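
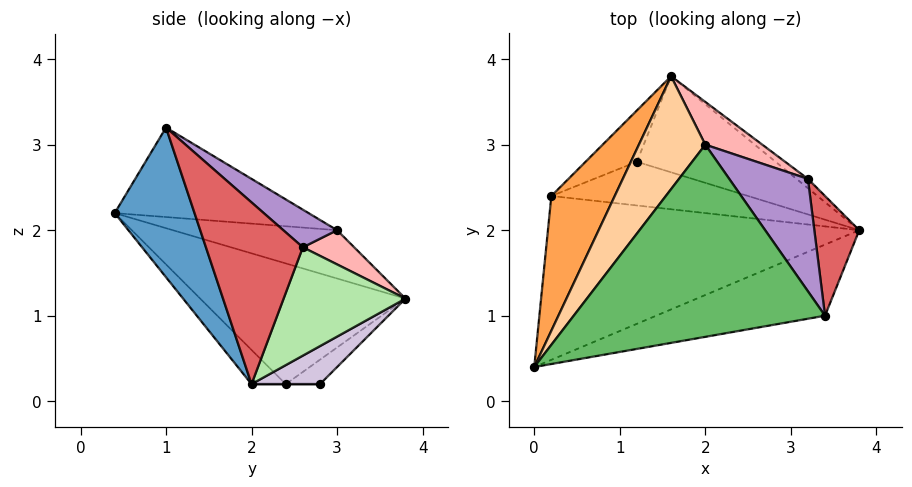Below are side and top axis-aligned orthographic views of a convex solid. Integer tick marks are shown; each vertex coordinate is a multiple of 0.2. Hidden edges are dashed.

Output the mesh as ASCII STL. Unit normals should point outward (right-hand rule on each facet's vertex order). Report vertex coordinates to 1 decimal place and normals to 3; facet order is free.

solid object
 facet normal 0.245 -0.929 -0.277
  outer loop
   vertex 3.4 1.0 3.2
   vertex 0.0 0.4 2.2
   vertex 3.8 2.0 0.2
  endloop
 endfacet
 facet normal -0.078 -0.701 -0.709
  outer loop
   vertex 0.2 2.4 0.2
   vertex 3.8 2.0 0.2
   vertex 0.0 0.4 2.2
  endloop
 endfacet
 facet normal -0.775 0.484 0.407
  outer loop
   vertex 0.2 2.4 0.2
   vertex 0.0 0.4 2.2
   vertex 1.6 3.8 1.2
  endloop
 endfacet
 facet normal -0.523 0.458 0.719
  outer loop
   vertex 2.0 3.0 2.0
   vertex 1.6 3.8 1.2
   vertex 0.0 0.4 2.2
  endloop
 endfacet
 facet normal -0.318 0.314 0.894
  outer loop
   vertex 2.0 3.0 2.0
   vertex 0.0 0.4 2.2
   vertex 3.4 1.0 3.2
  endloop
 endfacet
 facet normal 0.614 0.787 -0.065
  outer loop
   vertex 3.2 2.6 1.8
   vertex 3.8 2.0 0.2
   vertex 1.6 3.8 1.2
  endloop
 endfacet
 facet normal 0.922 0.314 0.228
  outer loop
   vertex 3.2 2.6 1.8
   vertex 3.4 1.0 3.2
   vertex 3.8 2.0 0.2
  endloop
 endfacet
 facet normal 0.344 0.744 0.573
  outer loop
   vertex 3.2 2.6 1.8
   vertex 1.6 3.8 1.2
   vertex 2.0 3.0 2.0
  endloop
 endfacet
 facet normal 0.330 0.645 0.690
  outer loop
   vertex 3.2 2.6 1.8
   vertex 2.0 3.0 2.0
   vertex 3.4 1.0 3.2
  endloop
 endfacet
 facet normal 0.200 0.652 -0.732
  outer loop
   vertex 1.2 2.8 0.2
   vertex 1.6 3.8 1.2
   vertex 3.8 2.0 0.2
  endloop
 endfacet
 facet normal 0.000 0.000 -1.000
  outer loop
   vertex 1.2 2.8 0.2
   vertex 3.8 2.0 0.2
   vertex 0.2 2.4 0.2
  endloop
 endfacet
 facet normal -0.293 0.732 -0.615
  outer loop
   vertex 1.2 2.8 0.2
   vertex 0.2 2.4 0.2
   vertex 1.6 3.8 1.2
  endloop
 endfacet
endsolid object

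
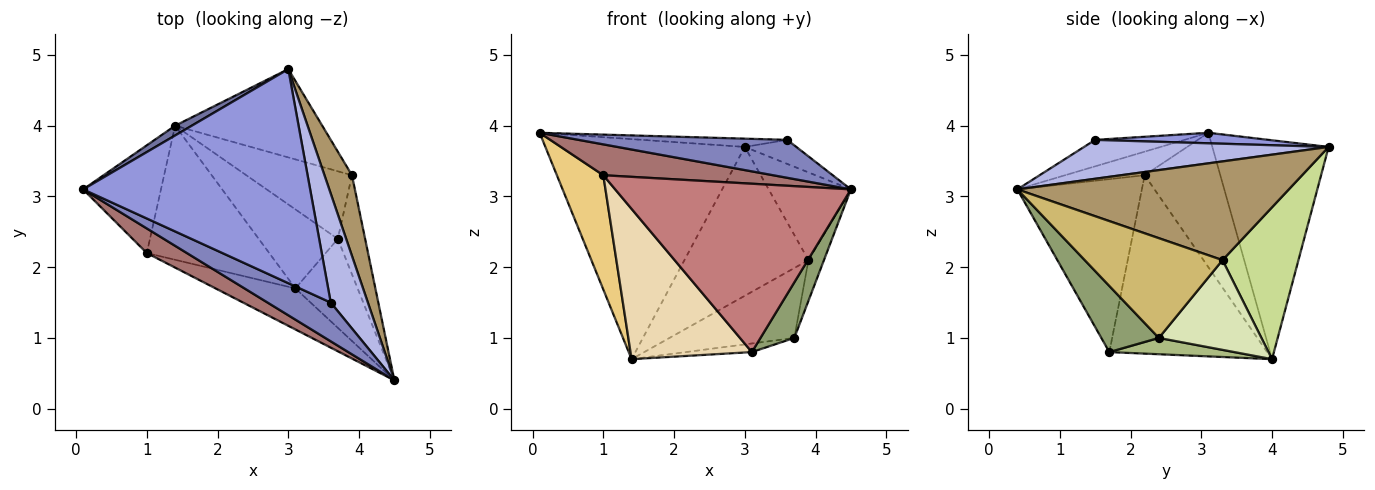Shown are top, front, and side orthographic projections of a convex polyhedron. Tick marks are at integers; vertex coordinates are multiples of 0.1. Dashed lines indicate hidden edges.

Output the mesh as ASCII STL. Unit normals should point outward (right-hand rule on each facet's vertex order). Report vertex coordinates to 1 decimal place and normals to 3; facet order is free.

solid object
 facet normal -0.503 0.863 0.038
  outer loop
   vertex 1.4 4.0 0.7
   vertex 0.1 3.1 3.9
   vertex 3.0 4.8 3.7
  endloop
 endfacet
 facet normal -0.287 -0.670 0.684
  outer loop
   vertex 3.6 1.5 3.8
   vertex 0.1 3.1 3.9
   vertex 4.5 0.4 3.1
  endloop
 endfacet
 facet normal 0.046 0.039 0.998
  outer loop
   vertex 3.6 1.5 3.8
   vertex 3.0 4.8 3.7
   vertex 0.1 3.1 3.9
  endloop
 endfacet
 facet normal 0.715 0.151 0.683
  outer loop
   vertex 3.6 1.5 3.8
   vertex 4.5 0.4 3.1
   vertex 3.0 4.8 3.7
  endloop
 endfacet
 facet normal 0.669 -0.394 -0.630
  outer loop
   vertex 3.1 1.7 0.8
   vertex 3.7 2.4 1.0
   vertex 4.5 0.4 3.1
  endloop
 endfacet
 facet normal 0.201 0.106 -0.974
  outer loop
   vertex 3.1 1.7 0.8
   vertex 1.4 4.0 0.7
   vertex 3.7 2.4 1.0
  endloop
 endfacet
 facet normal 0.466 0.761 -0.451
  outer loop
   vertex 3.9 3.3 2.1
   vertex 1.4 4.0 0.7
   vertex 3.0 4.8 3.7
  endloop
 endfacet
 facet normal 0.509 0.619 -0.599
  outer loop
   vertex 3.9 3.3 2.1
   vertex 3.7 2.4 1.0
   vertex 1.4 4.0 0.7
  endloop
 endfacet
 facet normal 0.925 0.280 0.258
  outer loop
   vertex 3.9 3.3 2.1
   vertex 3.0 4.8 3.7
   vertex 4.5 0.4 3.1
  endloop
 endfacet
 facet normal 0.959 0.108 -0.263
  outer loop
   vertex 3.9 3.3 2.1
   vertex 4.5 0.4 3.1
   vertex 3.7 2.4 1.0
  endloop
 endfacet
 facet normal -0.764 -0.469 -0.442
  outer loop
   vertex 1.0 2.2 3.3
   vertex 0.1 3.1 3.9
   vertex 1.4 4.0 0.7
  endloop
 endfacet
 facet normal -0.696 -0.535 -0.478
  outer loop
   vertex 1.0 2.2 3.3
   vertex 1.4 4.0 0.7
   vertex 3.1 1.7 0.8
  endloop
 endfacet
 facet normal -0.344 -0.734 0.585
  outer loop
   vertex 1.0 2.2 3.3
   vertex 4.5 0.4 3.1
   vertex 0.1 3.1 3.9
  endloop
 endfacet
 facet normal -0.457 -0.864 -0.211
  outer loop
   vertex 1.0 2.2 3.3
   vertex 3.1 1.7 0.8
   vertex 4.5 0.4 3.1
  endloop
 endfacet
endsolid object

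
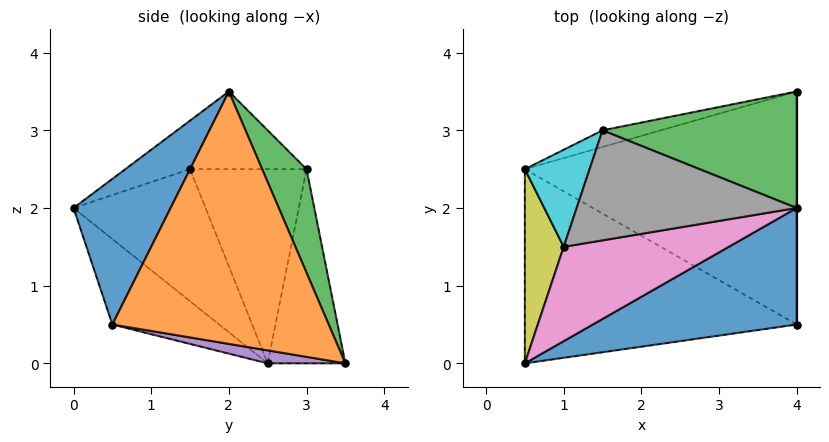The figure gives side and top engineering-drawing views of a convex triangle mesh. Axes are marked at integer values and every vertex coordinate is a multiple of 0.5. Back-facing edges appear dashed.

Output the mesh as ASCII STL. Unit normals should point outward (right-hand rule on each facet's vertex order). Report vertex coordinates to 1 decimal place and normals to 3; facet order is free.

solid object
 facet normal 0.304 -0.852 0.426
  outer loop
   vertex 4.0 2.0 3.5
   vertex 0.5 0.0 2.0
   vertex 4.0 0.5 0.5
  endloop
 endfacet
 facet normal 1.000 0.000 0.000
  outer loop
   vertex 4.0 2.0 3.5
   vertex 4.0 0.5 0.5
   vertex 4.0 3.5 0.0
  endloop
 endfacet
 facet normal 0.206 0.900 0.386
  outer loop
   vertex 1.5 3.0 2.5
   vertex 4.0 2.0 3.5
   vertex 4.0 3.5 0.0
  endloop
 endfacet
 facet normal -0.238 -0.607 -0.758
  outer loop
   vertex 0.5 2.5 0.0
   vertex 4.0 0.5 0.5
   vertex 0.5 0.0 2.0
  endloop
 endfacet
 facet normal 0.047 -0.164 -0.985
  outer loop
   vertex 0.5 2.5 0.0
   vertex 4.0 3.5 0.0
   vertex 4.0 0.5 0.5
  endloop
 endfacet
 facet normal -0.274 0.958 -0.082
  outer loop
   vertex 0.5 2.5 0.0
   vertex 1.5 3.0 2.5
   vertex 4.0 3.5 0.0
  endloop
 endfacet
 facet normal -0.275 -0.220 0.936
  outer loop
   vertex 1.0 1.5 2.5
   vertex 0.5 0.0 2.0
   vertex 4.0 2.0 3.5
  endloop
 endfacet
 facet normal -0.331 0.110 0.937
  outer loop
   vertex 1.0 1.5 2.5
   vertex 4.0 2.0 3.5
   vertex 1.5 3.0 2.5
  endloop
 endfacet
 facet normal -0.936 0.220 0.275
  outer loop
   vertex 1.0 1.5 2.5
   vertex 0.5 2.5 0.0
   vertex 0.5 0.0 2.0
  endloop
 endfacet
 facet normal -0.905 0.302 0.302
  outer loop
   vertex 1.0 1.5 2.5
   vertex 1.5 3.0 2.5
   vertex 0.5 2.5 0.0
  endloop
 endfacet
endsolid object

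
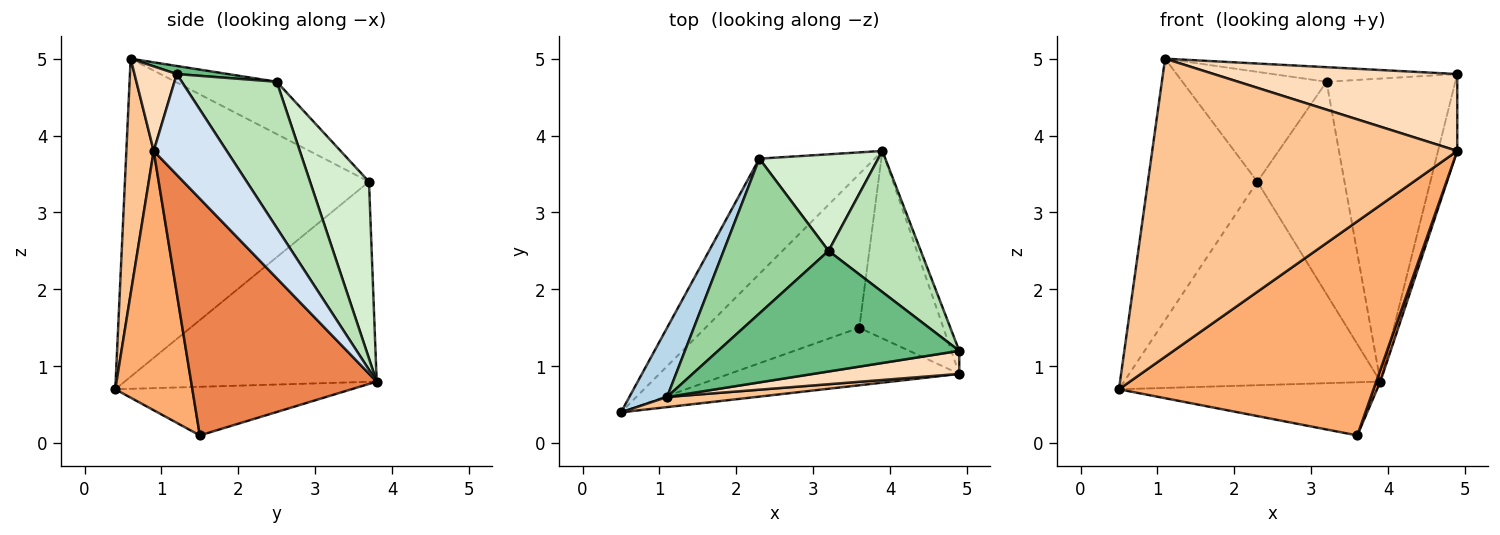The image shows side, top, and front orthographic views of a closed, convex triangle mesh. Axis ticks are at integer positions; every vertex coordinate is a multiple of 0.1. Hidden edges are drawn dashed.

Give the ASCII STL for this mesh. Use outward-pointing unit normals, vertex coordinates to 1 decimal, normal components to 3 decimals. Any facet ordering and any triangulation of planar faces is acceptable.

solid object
 facet normal -0.286 0.313 -0.906
  outer loop
   vertex 3.6 1.5 0.1
   vertex 0.5 0.4 0.7
   vertex 3.9 3.8 0.8
  endloop
 endfacet
 facet normal -0.650 0.661 -0.375
  outer loop
   vertex 2.3 3.7 3.4
   vertex 3.9 3.8 0.8
   vertex 0.5 0.4 0.7
  endloop
 endfacet
 facet normal -0.907 0.407 0.108
  outer loop
   vertex 2.3 3.7 3.4
   vertex 0.5 0.4 0.7
   vertex 1.1 0.6 5.0
  endloop
 endfacet
 facet normal 0.964 0.254 -0.076
  outer loop
   vertex 4.9 0.9 3.8
   vertex 3.9 3.8 0.8
   vertex 4.9 1.2 4.8
  endloop
 endfacet
 facet normal 0.942 -0.021 -0.334
  outer loop
   vertex 4.9 0.9 3.8
   vertex 3.6 1.5 0.1
   vertex 3.9 3.8 0.8
  endloop
 endfacet
 facet normal 0.281 -0.927 -0.249
  outer loop
   vertex 4.9 0.9 3.8
   vertex 0.5 0.4 0.7
   vertex 3.6 1.5 0.1
  endloop
 endfacet
 facet normal 0.089 -0.995 0.034
  outer loop
   vertex 4.9 0.9 3.8
   vertex 1.1 0.6 5.0
   vertex 0.5 0.4 0.7
  endloop
 endfacet
 facet normal 0.164 -0.945 0.283
  outer loop
   vertex 4.9 0.9 3.8
   vertex 4.9 1.2 4.8
   vertex 1.1 0.6 5.0
  endloop
 endfacet
 facet normal 0.033 0.120 0.992
  outer loop
   vertex 3.2 2.5 4.7
   vertex 1.1 0.6 5.0
   vertex 4.9 1.2 4.8
  endloop
 endfacet
 facet normal -0.377 0.536 0.756
  outer loop
   vertex 3.2 2.5 4.7
   vertex 2.3 3.7 3.4
   vertex 1.1 0.6 5.0
  endloop
 endfacet
 facet normal 0.556 0.754 0.351
  outer loop
   vertex 3.2 2.5 4.7
   vertex 4.9 1.2 4.8
   vertex 3.9 3.8 0.8
  endloop
 endfacet
 facet normal 0.524 0.775 0.352
  outer loop
   vertex 3.2 2.5 4.7
   vertex 3.9 3.8 0.8
   vertex 2.3 3.7 3.4
  endloop
 endfacet
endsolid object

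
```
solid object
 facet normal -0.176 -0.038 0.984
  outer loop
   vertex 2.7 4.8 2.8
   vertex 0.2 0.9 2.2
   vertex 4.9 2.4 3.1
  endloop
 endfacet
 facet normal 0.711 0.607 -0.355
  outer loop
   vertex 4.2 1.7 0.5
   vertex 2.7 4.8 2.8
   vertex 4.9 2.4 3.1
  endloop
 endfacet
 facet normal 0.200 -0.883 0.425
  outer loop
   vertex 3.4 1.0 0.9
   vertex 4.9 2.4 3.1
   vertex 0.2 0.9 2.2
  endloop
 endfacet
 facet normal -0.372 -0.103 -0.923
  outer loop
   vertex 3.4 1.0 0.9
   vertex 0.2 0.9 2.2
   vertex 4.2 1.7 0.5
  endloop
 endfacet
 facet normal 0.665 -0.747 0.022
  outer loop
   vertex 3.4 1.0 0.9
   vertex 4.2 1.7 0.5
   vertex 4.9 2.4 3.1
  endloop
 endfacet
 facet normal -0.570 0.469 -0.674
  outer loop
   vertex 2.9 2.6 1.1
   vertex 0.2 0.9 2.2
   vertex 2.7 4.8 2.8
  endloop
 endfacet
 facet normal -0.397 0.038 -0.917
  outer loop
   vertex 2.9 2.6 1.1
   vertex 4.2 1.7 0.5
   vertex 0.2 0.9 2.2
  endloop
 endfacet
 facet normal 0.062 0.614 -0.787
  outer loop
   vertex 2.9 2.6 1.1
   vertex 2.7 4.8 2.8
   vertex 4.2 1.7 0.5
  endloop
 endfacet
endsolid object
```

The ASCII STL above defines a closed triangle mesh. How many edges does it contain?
12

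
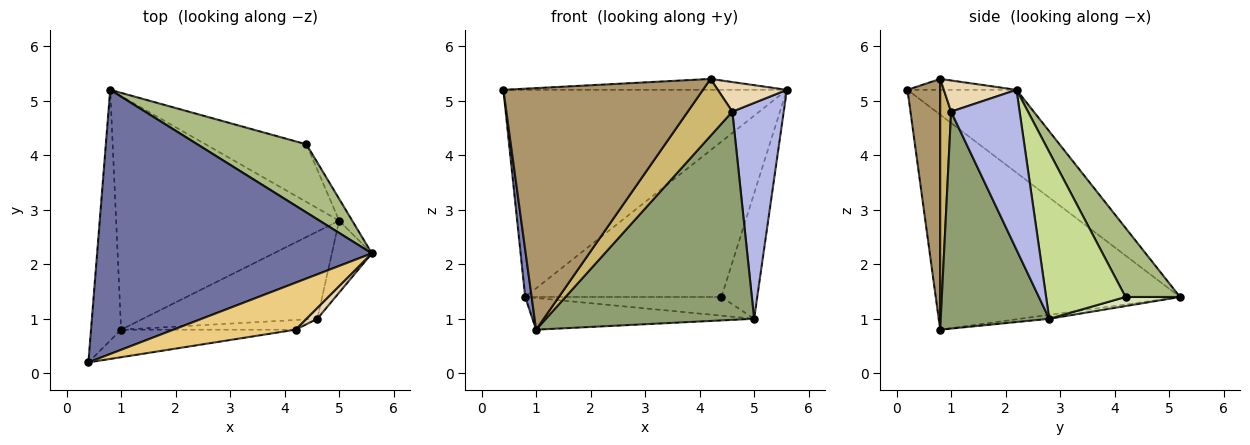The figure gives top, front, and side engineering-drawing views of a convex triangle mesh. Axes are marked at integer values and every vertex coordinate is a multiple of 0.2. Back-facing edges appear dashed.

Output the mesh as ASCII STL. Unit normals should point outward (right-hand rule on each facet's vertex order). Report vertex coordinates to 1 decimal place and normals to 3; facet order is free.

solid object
 facet normal -0.231 0.600 0.766
  outer loop
   vertex 0.8 5.2 1.4
   vertex 0.4 0.2 5.2
   vertex 5.6 2.2 5.2
  endloop
 endfacet
 facet normal -0.990 -0.026 -0.139
  outer loop
   vertex 1.0 0.8 0.8
   vertex 0.4 0.2 5.2
   vertex 0.8 5.2 1.4
  endloop
 endfacet
 facet normal -0.018 0.134 -0.991
  outer loop
   vertex 5.0 2.8 1.0
   vertex 1.0 0.8 0.8
   vertex 0.8 5.2 1.4
  endloop
 endfacet
 facet normal 0.784 -0.588 -0.196
  outer loop
   vertex 4.6 1.0 4.8
   vertex 5.0 2.8 1.0
   vertex 5.6 2.2 5.2
  endloop
 endfacet
 facet normal 0.433 -0.831 -0.348
  outer loop
   vertex 4.6 1.0 4.8
   vertex 1.0 0.8 0.8
   vertex 5.0 2.8 1.0
  endloop
 endfacet
 facet normal 0.247 0.888 0.389
  outer loop
   vertex 4.4 4.2 1.4
   vertex 0.8 5.2 1.4
   vertex 5.6 2.2 5.2
  endloop
 endfacet
 facet normal 0.909 0.410 -0.071
  outer loop
   vertex 4.4 4.2 1.4
   vertex 5.6 2.2 5.2
   vertex 5.0 2.8 1.0
  endloop
 endfacet
 facet normal 0.085 0.307 -0.948
  outer loop
   vertex 4.4 4.2 1.4
   vertex 5.0 2.8 1.0
   vertex 0.8 5.2 1.4
  endloop
 endfacet
 facet normal 0.161 -0.981 -0.112
  outer loop
   vertex 4.2 0.8 5.4
   vertex 0.4 0.2 5.2
   vertex 1.0 0.8 0.8
  endloop
 endfacet
 facet normal 0.234 -0.958 -0.163
  outer loop
   vertex 4.2 0.8 5.4
   vertex 1.0 0.8 0.8
   vertex 4.6 1.0 4.8
  endloop
 endfacet
 facet normal -0.087 0.225 0.970
  outer loop
   vertex 4.2 0.8 5.4
   vertex 5.6 2.2 5.2
   vertex 0.4 0.2 5.2
  endloop
 endfacet
 facet normal 0.703 -0.668 0.246
  outer loop
   vertex 4.2 0.8 5.4
   vertex 4.6 1.0 4.8
   vertex 5.6 2.2 5.2
  endloop
 endfacet
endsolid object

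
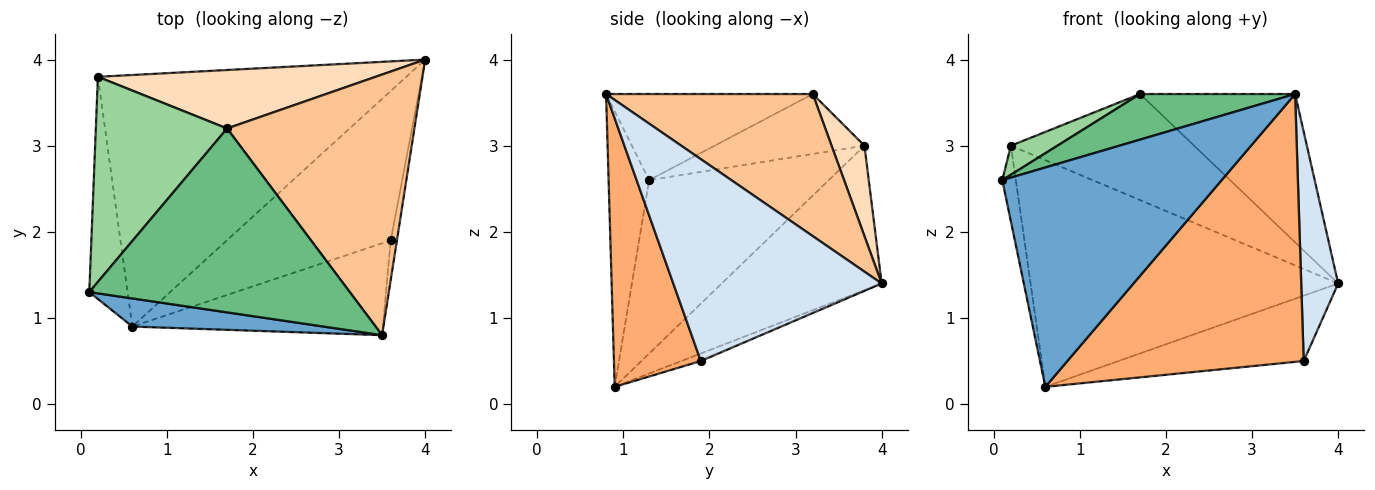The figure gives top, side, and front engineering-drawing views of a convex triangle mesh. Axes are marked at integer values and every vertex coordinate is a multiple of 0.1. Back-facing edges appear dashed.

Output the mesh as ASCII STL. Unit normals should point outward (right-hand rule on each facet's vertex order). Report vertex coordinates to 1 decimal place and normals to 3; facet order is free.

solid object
 facet normal -0.180 -0.976 0.125
  outer loop
   vertex 0.6 0.9 0.2
   vertex 3.5 0.8 3.6
   vertex 0.1 1.3 2.6
  endloop
 endfacet
 facet normal -0.974 0.073 -0.215
  outer loop
   vertex 0.2 3.8 3.0
   vertex 0.6 0.9 0.2
   vertex 0.1 1.3 2.6
  endloop
 endfacet
 facet normal -0.329 0.632 -0.702
  outer loop
   vertex 0.2 3.8 3.0
   vertex 4.0 4.0 1.4
   vertex 0.6 0.9 0.2
  endloop
 endfacet
 facet normal 0.984 -0.175 -0.030
  outer loop
   vertex 3.6 1.9 0.5
   vertex 4.0 4.0 1.4
   vertex 3.5 0.8 3.6
  endloop
 endfacet
 facet normal -0.042 0.400 -0.915
  outer loop
   vertex 3.6 1.9 0.5
   vertex 0.6 0.9 0.2
   vertex 4.0 4.0 1.4
  endloop
 endfacet
 facet normal 0.328 -0.893 -0.306
  outer loop
   vertex 3.6 1.9 0.5
   vertex 3.5 0.8 3.6
   vertex 0.6 0.9 0.2
  endloop
 endfacet
 facet normal 0.550 0.413 0.726
  outer loop
   vertex 1.7 3.2 3.6
   vertex 3.5 0.8 3.6
   vertex 4.0 4.0 1.4
  endloop
 endfacet
 facet normal 0.155 0.865 0.477
  outer loop
   vertex 1.7 3.2 3.6
   vertex 4.0 4.0 1.4
   vertex 0.2 3.8 3.0
  endloop
 endfacet
 facet normal -0.306 -0.229 0.924
  outer loop
   vertex 1.7 3.2 3.6
   vertex 0.1 1.3 2.6
   vertex 3.5 0.8 3.6
  endloop
 endfacet
 facet normal -0.412 -0.128 0.902
  outer loop
   vertex 1.7 3.2 3.6
   vertex 0.2 3.8 3.0
   vertex 0.1 1.3 2.6
  endloop
 endfacet
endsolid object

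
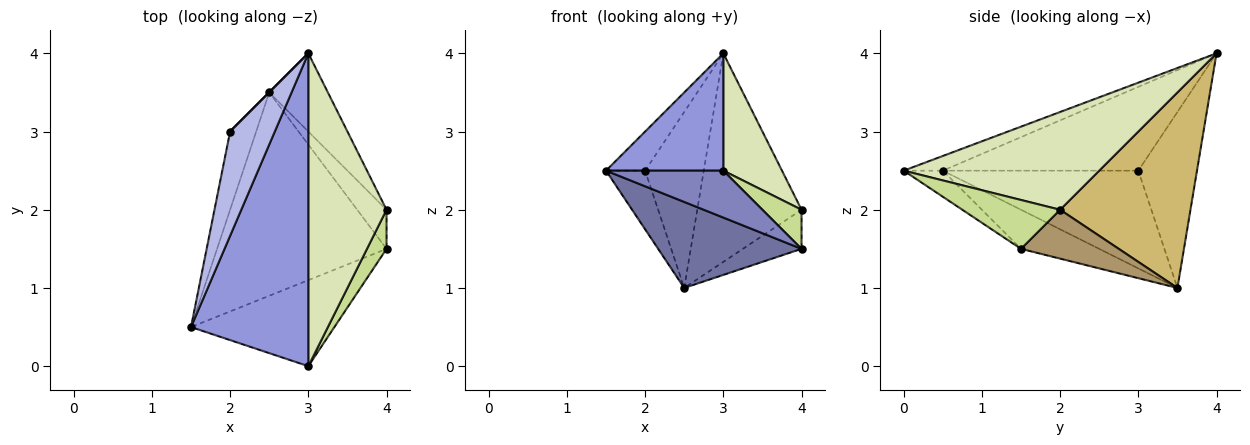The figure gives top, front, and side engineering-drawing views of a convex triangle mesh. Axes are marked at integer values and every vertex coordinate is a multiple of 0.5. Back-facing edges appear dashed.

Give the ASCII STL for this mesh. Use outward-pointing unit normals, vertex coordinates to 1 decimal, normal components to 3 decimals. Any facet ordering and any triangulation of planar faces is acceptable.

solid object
 facet normal -0.208 -0.381 -0.901
  outer loop
   vertex 2.5 3.5 1.0
   vertex 4.0 1.5 1.5
   vertex 1.5 0.5 2.5
  endloop
 endfacet
 facet normal -0.158 -0.473 -0.867
  outer loop
   vertex 3.0 0.0 2.5
   vertex 1.5 0.5 2.5
   vertex 4.0 1.5 1.5
  endloop
 endfacet
 facet normal -0.116 -0.349 0.930
  outer loop
   vertex 3.0 0.0 2.5
   vertex 3.0 4.0 4.0
   vertex 1.5 0.5 2.5
  endloop
 endfacet
 facet normal -0.869 0.174 0.463
  outer loop
   vertex 2.0 3.0 2.5
   vertex 1.5 0.5 2.5
   vertex 3.0 4.0 4.0
  endloop
 endfacet
 facet normal -0.949 0.190 -0.253
  outer loop
   vertex 2.0 3.0 2.5
   vertex 2.5 3.5 1.0
   vertex 1.5 0.5 2.5
  endloop
 endfacet
 facet normal -0.707 0.707 0.000
  outer loop
   vertex 2.0 3.0 2.5
   vertex 3.0 4.0 4.0
   vertex 2.5 3.5 1.0
  endloop
 endfacet
 facet normal 0.870 -0.348 0.348
  outer loop
   vertex 4.0 2.0 2.0
   vertex 3.0 0.0 2.5
   vertex 4.0 1.5 1.5
  endloop
 endfacet
 facet normal 0.760 -0.228 0.608
  outer loop
   vertex 4.0 2.0 2.0
   vertex 3.0 4.0 4.0
   vertex 3.0 0.0 2.5
  endloop
 endfacet
 facet normal 0.762 0.457 -0.457
  outer loop
   vertex 4.0 2.0 2.0
   vertex 4.0 1.5 1.5
   vertex 2.5 3.5 1.0
  endloop
 endfacet
 facet normal 0.760 0.608 -0.228
  outer loop
   vertex 4.0 2.0 2.0
   vertex 2.5 3.5 1.0
   vertex 3.0 4.0 4.0
  endloop
 endfacet
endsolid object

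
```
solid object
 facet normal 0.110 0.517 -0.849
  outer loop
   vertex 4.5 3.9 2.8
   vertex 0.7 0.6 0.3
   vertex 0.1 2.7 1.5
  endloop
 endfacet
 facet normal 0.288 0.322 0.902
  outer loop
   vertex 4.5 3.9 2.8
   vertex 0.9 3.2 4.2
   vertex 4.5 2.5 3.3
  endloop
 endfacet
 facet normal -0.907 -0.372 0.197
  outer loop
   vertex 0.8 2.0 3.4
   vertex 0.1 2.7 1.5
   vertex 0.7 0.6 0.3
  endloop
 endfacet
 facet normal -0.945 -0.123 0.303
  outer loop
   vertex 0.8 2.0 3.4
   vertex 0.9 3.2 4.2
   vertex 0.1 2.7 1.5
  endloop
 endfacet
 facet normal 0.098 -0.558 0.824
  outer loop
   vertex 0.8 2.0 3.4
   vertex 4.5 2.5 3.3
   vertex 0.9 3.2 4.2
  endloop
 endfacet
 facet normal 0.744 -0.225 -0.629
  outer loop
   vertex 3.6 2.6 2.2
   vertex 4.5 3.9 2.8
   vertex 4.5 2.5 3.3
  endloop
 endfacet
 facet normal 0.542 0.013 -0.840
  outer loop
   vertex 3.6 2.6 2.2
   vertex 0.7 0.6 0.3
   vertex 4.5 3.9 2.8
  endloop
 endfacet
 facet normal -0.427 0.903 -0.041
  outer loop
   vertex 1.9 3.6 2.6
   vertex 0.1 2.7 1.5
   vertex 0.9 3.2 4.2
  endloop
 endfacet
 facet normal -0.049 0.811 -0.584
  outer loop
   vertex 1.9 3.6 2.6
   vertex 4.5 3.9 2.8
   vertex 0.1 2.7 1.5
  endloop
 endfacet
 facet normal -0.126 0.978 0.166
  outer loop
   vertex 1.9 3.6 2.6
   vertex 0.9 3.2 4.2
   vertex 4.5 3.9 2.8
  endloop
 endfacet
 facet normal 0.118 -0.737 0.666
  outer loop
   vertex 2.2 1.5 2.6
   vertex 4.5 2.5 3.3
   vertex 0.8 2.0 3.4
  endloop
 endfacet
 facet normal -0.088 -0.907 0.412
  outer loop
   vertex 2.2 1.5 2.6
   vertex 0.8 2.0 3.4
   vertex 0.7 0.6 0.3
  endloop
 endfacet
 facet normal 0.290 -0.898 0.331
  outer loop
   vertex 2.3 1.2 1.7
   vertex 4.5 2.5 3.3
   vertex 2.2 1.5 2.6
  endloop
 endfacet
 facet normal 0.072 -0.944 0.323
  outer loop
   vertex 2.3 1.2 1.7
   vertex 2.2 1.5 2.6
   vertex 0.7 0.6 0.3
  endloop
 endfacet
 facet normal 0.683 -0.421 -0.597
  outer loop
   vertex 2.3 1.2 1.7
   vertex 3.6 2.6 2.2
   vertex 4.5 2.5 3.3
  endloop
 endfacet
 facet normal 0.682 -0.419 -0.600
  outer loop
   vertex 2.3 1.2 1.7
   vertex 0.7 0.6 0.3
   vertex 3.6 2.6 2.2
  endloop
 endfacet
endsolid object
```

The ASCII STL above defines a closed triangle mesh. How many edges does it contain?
24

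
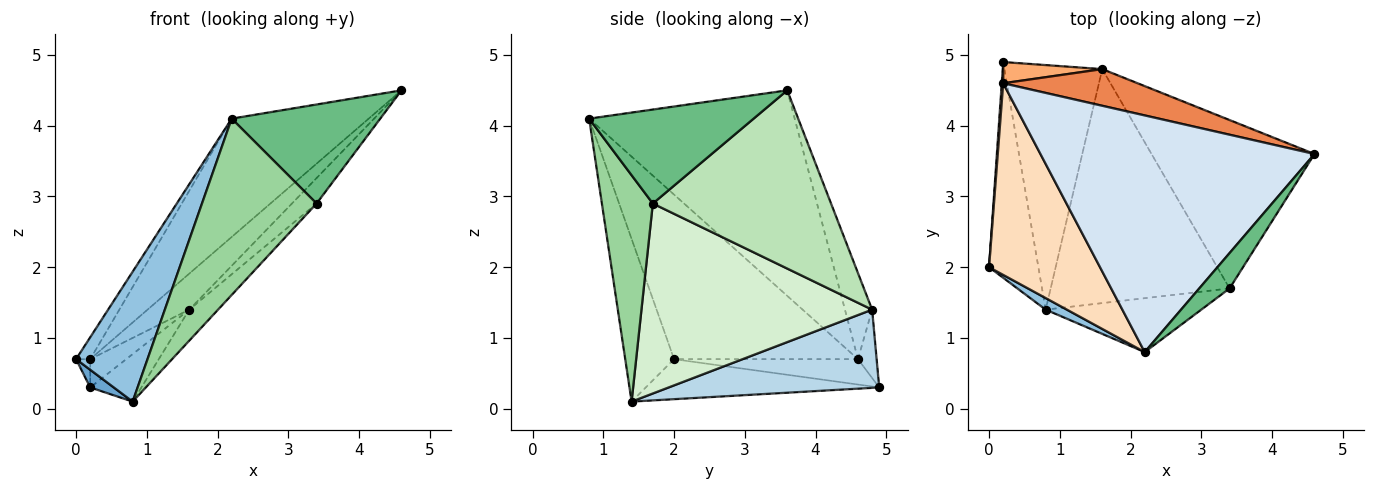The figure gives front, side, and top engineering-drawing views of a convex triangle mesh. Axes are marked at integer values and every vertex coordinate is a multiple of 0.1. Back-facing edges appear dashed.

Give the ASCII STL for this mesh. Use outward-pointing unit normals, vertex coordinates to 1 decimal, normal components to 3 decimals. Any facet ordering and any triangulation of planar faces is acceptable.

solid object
 facet normal -0.629 -0.064 -0.775
  outer loop
   vertex 0.8 1.4 0.1
   vertex 0.0 2.0 0.7
   vertex 0.2 4.9 0.3
  endloop
 endfacet
 facet normal -0.563 -0.823 0.073
  outer loop
   vertex 2.2 0.8 4.1
   vertex 0.0 2.0 0.7
   vertex 0.8 1.4 0.1
  endloop
 endfacet
 facet normal 0.617 0.150 -0.772
  outer loop
   vertex 1.6 4.8 1.4
   vertex 0.8 1.4 0.1
   vertex 0.2 4.9 0.3
  endloop
 endfacet
 facet normal -0.557 0.371 0.743
  outer loop
   vertex 0.2 4.6 0.7
   vertex 2.2 0.8 4.1
   vertex 4.6 3.6 4.5
  endloop
 endfacet
 facet normal -0.415 0.637 0.649
  outer loop
   vertex 0.2 4.6 0.7
   vertex 4.6 3.6 4.5
   vertex 1.6 4.8 1.4
  endloop
 endfacet
 facet normal -0.383 0.739 0.554
  outer loop
   vertex 0.2 4.6 0.7
   vertex 1.6 4.8 1.4
   vertex 0.2 4.9 0.3
  endloop
 endfacet
 facet normal -0.995 0.077 0.057
  outer loop
   vertex 0.2 4.6 0.7
   vertex 0.2 4.9 0.3
   vertex 0.0 2.0 0.7
  endloop
 endfacet
 facet normal -0.827 0.064 0.558
  outer loop
   vertex 0.2 4.6 0.7
   vertex 0.0 2.0 0.7
   vertex 2.2 0.8 4.1
  endloop
 endfacet
 facet normal 0.722 -0.652 0.233
  outer loop
   vertex 3.4 1.7 2.9
   vertex 4.6 3.6 4.5
   vertex 2.2 0.8 4.1
  endloop
 endfacet
 facet normal 0.391 -0.880 -0.269
  outer loop
   vertex 3.4 1.7 2.9
   vertex 2.2 0.8 4.1
   vertex 0.8 1.4 0.1
  endloop
 endfacet
 facet normal 0.734 0.102 -0.671
  outer loop
   vertex 3.4 1.7 2.9
   vertex 1.6 4.8 1.4
   vertex 4.6 3.6 4.5
  endloop
 endfacet
 facet normal 0.725 0.091 -0.683
  outer loop
   vertex 3.4 1.7 2.9
   vertex 0.8 1.4 0.1
   vertex 1.6 4.8 1.4
  endloop
 endfacet
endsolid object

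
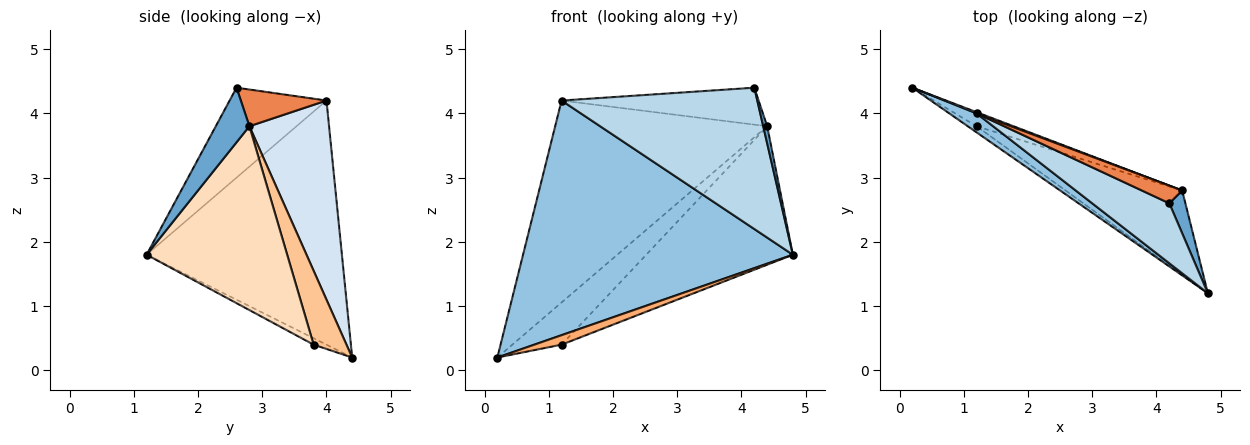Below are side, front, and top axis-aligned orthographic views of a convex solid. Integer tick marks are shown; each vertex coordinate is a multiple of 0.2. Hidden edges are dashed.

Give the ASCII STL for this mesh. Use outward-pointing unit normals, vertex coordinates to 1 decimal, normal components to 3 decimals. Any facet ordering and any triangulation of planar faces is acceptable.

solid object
 facet normal 0.953 -0.112 0.280
  outer loop
   vertex 4.4 2.8 3.8
   vertex 4.2 2.6 4.4
   vertex 4.8 1.2 1.8
  endloop
 endfacet
 facet normal -0.585 -0.808 0.065
  outer loop
   vertex 1.2 4.0 4.2
   vertex 0.2 4.4 0.2
   vertex 4.8 1.2 1.8
  endloop
 endfacet
 facet normal -0.415 -0.838 0.355
  outer loop
   vertex 1.2 4.0 4.2
   vertex 4.8 1.2 1.8
   vertex 4.2 2.6 4.4
  endloop
 endfacet
 facet normal 0.352 0.936 0.006
  outer loop
   vertex 1.2 4.0 4.2
   vertex 4.4 2.8 3.8
   vertex 0.2 4.4 0.2
  endloop
 endfacet
 facet normal 0.365 0.840 0.402
  outer loop
   vertex 1.2 4.0 4.2
   vertex 4.2 2.6 4.4
   vertex 4.4 2.8 3.8
  endloop
 endfacet
 facet normal -0.367 -0.781 -0.505
  outer loop
   vertex 1.2 3.8 0.4
   vertex 4.8 1.2 1.8
   vertex 0.2 4.4 0.2
  endloop
 endfacet
 facet normal 0.535 0.802 -0.267
  outer loop
   vertex 1.2 3.8 0.4
   vertex 0.2 4.4 0.2
   vertex 4.4 2.8 3.8
  endloop
 endfacet
 facet normal 0.634 0.661 -0.402
  outer loop
   vertex 1.2 3.8 0.4
   vertex 4.4 2.8 3.8
   vertex 4.8 1.2 1.8
  endloop
 endfacet
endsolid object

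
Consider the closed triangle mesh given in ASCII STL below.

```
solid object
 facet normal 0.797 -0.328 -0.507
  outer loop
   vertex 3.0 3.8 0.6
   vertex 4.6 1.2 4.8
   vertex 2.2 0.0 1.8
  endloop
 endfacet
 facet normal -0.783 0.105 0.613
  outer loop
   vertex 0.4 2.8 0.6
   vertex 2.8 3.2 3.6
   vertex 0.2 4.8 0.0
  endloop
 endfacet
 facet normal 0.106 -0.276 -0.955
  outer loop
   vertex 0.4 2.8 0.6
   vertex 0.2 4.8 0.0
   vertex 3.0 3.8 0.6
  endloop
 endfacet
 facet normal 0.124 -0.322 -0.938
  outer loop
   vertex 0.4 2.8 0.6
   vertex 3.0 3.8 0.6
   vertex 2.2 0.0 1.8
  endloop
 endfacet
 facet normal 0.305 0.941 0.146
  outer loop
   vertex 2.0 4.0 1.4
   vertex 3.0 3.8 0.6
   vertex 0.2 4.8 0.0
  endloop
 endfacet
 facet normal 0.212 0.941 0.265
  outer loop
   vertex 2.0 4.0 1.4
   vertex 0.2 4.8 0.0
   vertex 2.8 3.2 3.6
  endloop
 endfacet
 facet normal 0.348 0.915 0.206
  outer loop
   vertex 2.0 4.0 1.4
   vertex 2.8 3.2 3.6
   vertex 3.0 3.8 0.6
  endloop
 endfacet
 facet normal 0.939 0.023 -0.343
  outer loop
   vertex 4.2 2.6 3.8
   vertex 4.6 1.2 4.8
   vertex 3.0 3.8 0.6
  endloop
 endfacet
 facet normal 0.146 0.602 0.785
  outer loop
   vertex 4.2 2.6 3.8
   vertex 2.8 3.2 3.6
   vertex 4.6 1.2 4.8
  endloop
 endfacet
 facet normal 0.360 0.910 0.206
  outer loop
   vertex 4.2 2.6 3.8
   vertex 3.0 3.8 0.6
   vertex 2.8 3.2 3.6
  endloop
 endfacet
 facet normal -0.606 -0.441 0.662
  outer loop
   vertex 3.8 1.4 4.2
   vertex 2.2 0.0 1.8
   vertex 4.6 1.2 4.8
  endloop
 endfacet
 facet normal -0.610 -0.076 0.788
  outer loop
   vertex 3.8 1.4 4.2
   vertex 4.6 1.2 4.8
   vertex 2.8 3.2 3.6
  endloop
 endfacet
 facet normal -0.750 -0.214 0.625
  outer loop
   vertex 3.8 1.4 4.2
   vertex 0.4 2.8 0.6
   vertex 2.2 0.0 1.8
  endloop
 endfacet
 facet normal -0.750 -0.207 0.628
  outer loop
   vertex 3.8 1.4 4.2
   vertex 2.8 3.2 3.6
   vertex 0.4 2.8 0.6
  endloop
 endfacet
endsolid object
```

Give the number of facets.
14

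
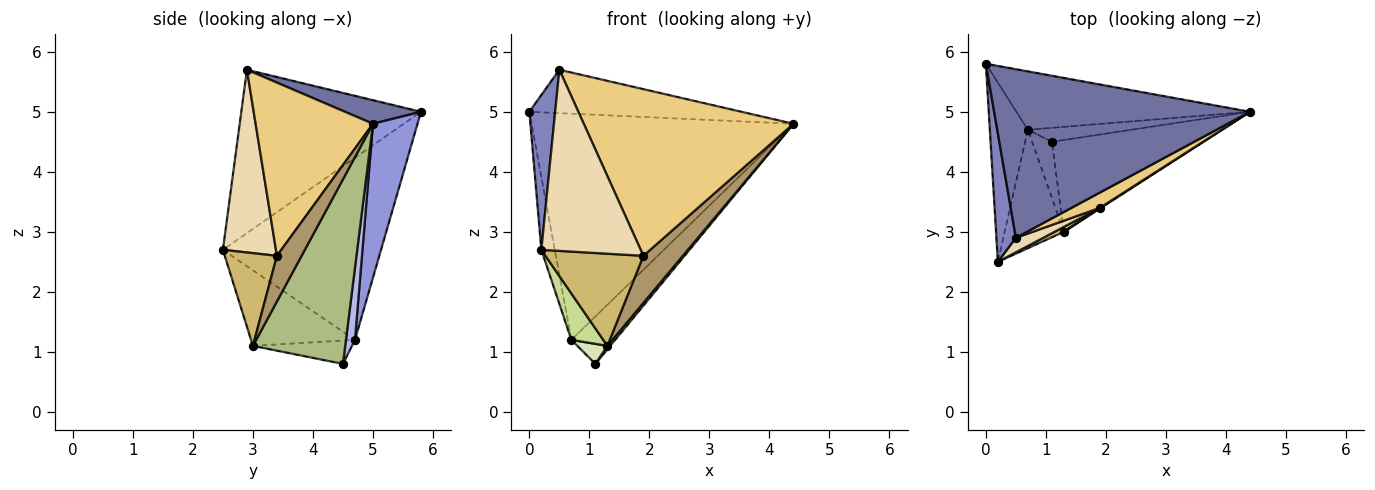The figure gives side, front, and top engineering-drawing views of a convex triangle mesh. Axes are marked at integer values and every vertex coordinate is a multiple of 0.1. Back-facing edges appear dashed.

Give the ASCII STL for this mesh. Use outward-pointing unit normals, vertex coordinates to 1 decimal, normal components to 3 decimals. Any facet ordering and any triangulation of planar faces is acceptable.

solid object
 facet normal 0.089 0.248 0.965
  outer loop
   vertex 0.5 2.9 5.7
   vertex 4.4 5.0 4.8
   vertex 0.0 5.8 5.0
  endloop
 endfacet
 facet normal -0.983 -0.141 0.117
  outer loop
   vertex 0.5 2.9 5.7
   vertex 0.0 5.8 5.0
   vertex 0.2 2.5 2.7
  endloop
 endfacet
 facet normal 0.162 0.955 -0.247
  outer loop
   vertex 0.7 4.7 1.2
   vertex 0.0 5.8 5.0
   vertex 4.4 5.0 4.8
  endloop
 endfacet
 facet normal 0.193 0.941 -0.277
  outer loop
   vertex 0.7 4.7 1.2
   vertex 4.4 5.0 4.8
   vertex 1.1 4.5 0.8
  endloop
 endfacet
 facet normal -0.976 0.083 -0.204
  outer loop
   vertex 0.7 4.7 1.2
   vertex 0.2 2.5 2.7
   vertex 0.0 5.8 5.0
  endloop
 endfacet
 facet normal 0.773 -0.024 -0.634
  outer loop
   vertex 1.3 3.0 1.1
   vertex 1.1 4.5 0.8
   vertex 4.4 5.0 4.8
  endloop
 endfacet
 facet normal -0.765 -0.235 -0.599
  outer loop
   vertex 1.3 3.0 1.1
   vertex 0.2 2.5 2.7
   vertex 0.7 4.7 1.2
  endloop
 endfacet
 facet normal -0.743 -0.225 -0.630
  outer loop
   vertex 1.3 3.0 1.1
   vertex 0.7 4.7 1.2
   vertex 1.1 4.5 0.8
  endloop
 endfacet
 facet normal 0.530 -0.848 0.014
  outer loop
   vertex 1.9 3.4 2.6
   vertex 1.3 3.0 1.1
   vertex 4.4 5.0 4.8
  endloop
 endfacet
 facet normal 0.470 -0.882 0.047
  outer loop
   vertex 1.9 3.4 2.6
   vertex 0.2 2.5 2.7
   vertex 1.3 3.0 1.1
  endloop
 endfacet
 facet normal 0.487 -0.870 0.080
  outer loop
   vertex 1.9 3.4 2.6
   vertex 4.4 5.0 4.8
   vertex 0.5 2.9 5.7
  endloop
 endfacet
 facet normal 0.470 -0.880 0.070
  outer loop
   vertex 1.9 3.4 2.6
   vertex 0.5 2.9 5.7
   vertex 0.2 2.5 2.7
  endloop
 endfacet
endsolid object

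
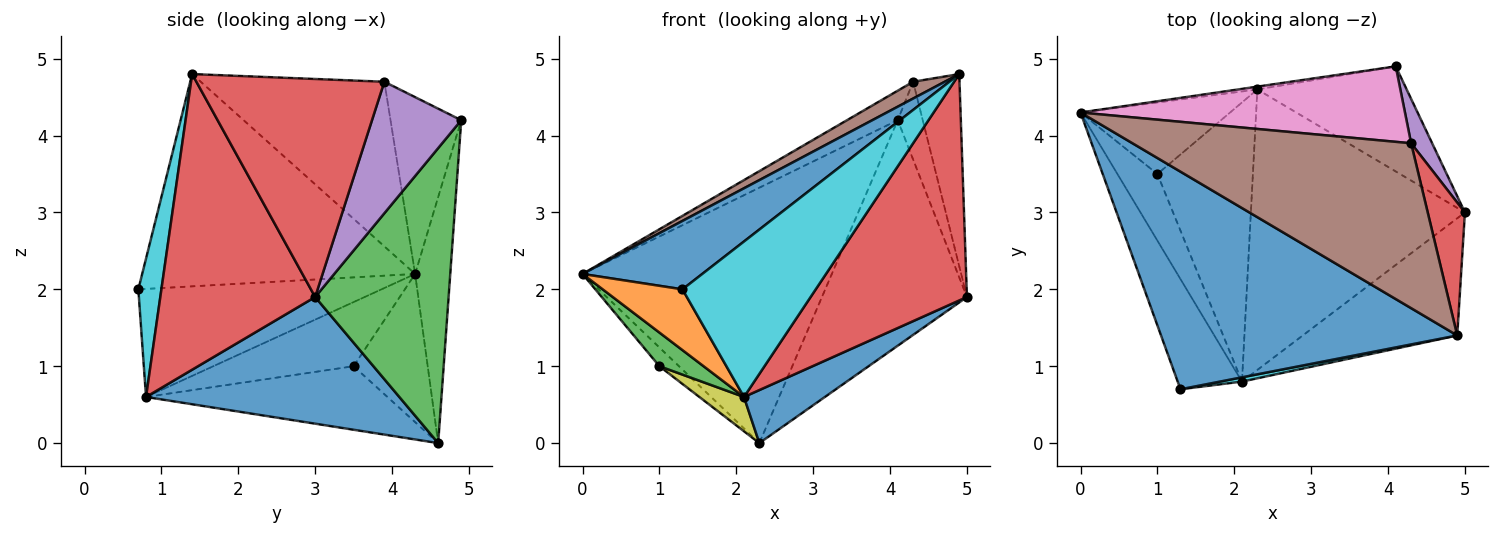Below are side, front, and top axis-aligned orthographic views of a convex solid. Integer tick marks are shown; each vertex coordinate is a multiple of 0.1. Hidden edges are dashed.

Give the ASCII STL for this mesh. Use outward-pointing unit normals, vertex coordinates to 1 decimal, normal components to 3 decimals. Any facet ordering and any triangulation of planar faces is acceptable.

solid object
 facet normal -0.564 -0.248 0.788
  outer loop
   vertex 4.9 1.4 4.8
   vertex 0.0 4.3 2.2
   vertex 1.3 0.7 2.0
  endloop
 endfacet
 facet normal -0.140 0.990 -0.011
  outer loop
   vertex 2.3 4.6 0.0
   vertex 0.0 4.3 2.2
   vertex 4.1 4.9 4.2
  endloop
 endfacet
 facet normal 0.641 0.696 -0.324
  outer loop
   vertex 2.3 4.6 0.0
   vertex 4.1 4.9 4.2
   vertex 5.0 3.0 1.9
  endloop
 endfacet
 facet normal 0.958 0.236 0.163
  outer loop
   vertex 4.3 3.9 4.7
   vertex 4.9 1.4 4.8
   vertex 5.0 3.0 1.9
  endloop
 endfacet
 facet normal 0.952 0.266 0.152
  outer loop
   vertex 4.3 3.9 4.7
   vertex 5.0 3.0 1.9
   vertex 4.1 4.9 4.2
  endloop
 endfacet
 facet normal -0.507 -0.087 0.858
  outer loop
   vertex 4.3 3.9 4.7
   vertex 0.0 4.3 2.2
   vertex 4.9 1.4 4.8
  endloop
 endfacet
 facet normal -0.453 0.325 0.830
  outer loop
   vertex 4.3 3.9 4.7
   vertex 4.1 4.9 4.2
   vertex 0.0 4.3 2.2
  endloop
 endfacet
 facet normal -0.692 0.183 -0.698
  outer loop
   vertex 1.0 3.5 1.0
   vertex 0.0 4.3 2.2
   vertex 2.3 4.6 0.0
  endloop
 endfacet
 facet normal -0.551 -0.102 -0.828
  outer loop
   vertex 2.1 0.8 0.6
   vertex 1.0 3.5 1.0
   vertex 2.3 4.6 0.0
  endloop
 endfacet
 facet normal 0.170 -0.985 0.027
  outer loop
   vertex 2.1 0.8 0.6
   vertex 4.9 1.4 4.8
   vertex 1.3 0.7 2.0
  endloop
 endfacet
 facet normal 0.503 -0.161 -0.849
  outer loop
   vertex 2.1 0.8 0.6
   vertex 2.3 4.6 0.0
   vertex 5.0 3.0 1.9
  endloop
 endfacet
 facet normal -0.827 -0.271 -0.492
  outer loop
   vertex 2.1 0.8 0.6
   vertex 1.3 0.7 2.0
   vertex 0.0 4.3 2.2
  endloop
 endfacet
 facet normal -0.820 -0.258 -0.511
  outer loop
   vertex 2.1 0.8 0.6
   vertex 0.0 4.3 2.2
   vertex 1.0 3.5 1.0
  endloop
 endfacet
 facet normal 0.661 -0.667 -0.345
  outer loop
   vertex 2.1 0.8 0.6
   vertex 5.0 3.0 1.9
   vertex 4.9 1.4 4.8
  endloop
 endfacet
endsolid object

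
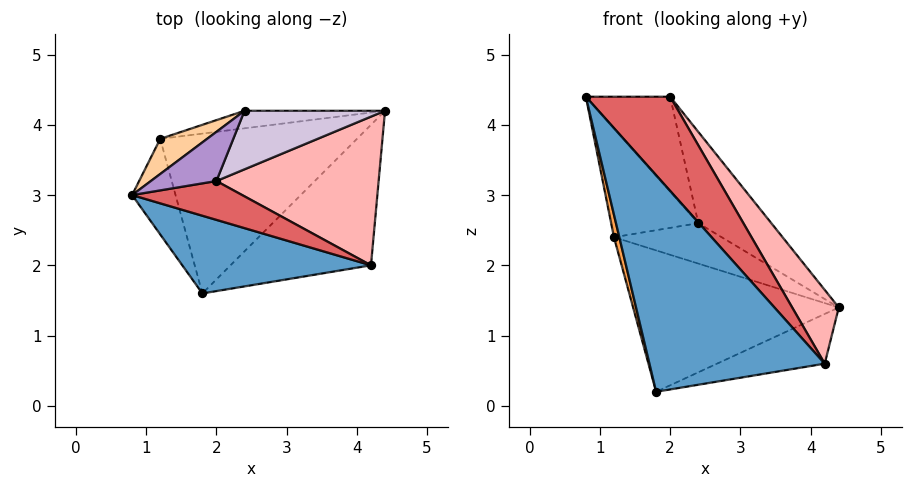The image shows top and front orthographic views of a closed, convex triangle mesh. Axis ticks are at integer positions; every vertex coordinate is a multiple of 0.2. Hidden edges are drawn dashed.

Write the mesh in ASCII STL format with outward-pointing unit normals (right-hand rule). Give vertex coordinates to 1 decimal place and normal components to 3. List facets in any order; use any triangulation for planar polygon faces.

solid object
 facet normal 0.100 -0.937 0.336
  outer loop
   vertex 4.2 2.0 0.6
   vertex 0.8 3.0 4.4
   vertex 1.8 1.6 0.2
  endloop
 endfacet
 facet normal 0.101 0.332 -0.938
  outer loop
   vertex 4.2 2.0 0.6
   vertex 1.8 1.6 0.2
   vertex 4.4 4.2 1.4
  endloop
 endfacet
 facet normal -0.975 -0.051 -0.215
  outer loop
   vertex 1.2 3.8 2.4
   vertex 1.8 1.6 0.2
   vertex 0.8 3.0 4.4
  endloop
 endfacet
 facet normal -0.346 0.893 0.288
  outer loop
   vertex 1.2 3.8 2.4
   vertex 0.8 3.0 4.4
   vertex 2.4 4.2 2.6
  endloop
 endfacet
 facet normal -0.302 0.632 -0.714
  outer loop
   vertex 1.2 3.8 2.4
   vertex 4.4 4.2 1.4
   vertex 1.8 1.6 0.2
  endloop
 endfacet
 facet normal -0.233 0.892 -0.388
  outer loop
   vertex 1.2 3.8 2.4
   vertex 2.4 4.2 2.6
   vertex 4.4 4.2 1.4
  endloop
 endfacet
 facet normal 0.152 -0.914 0.377
  outer loop
   vertex 2.0 3.2 4.4
   vertex 0.8 3.0 4.4
   vertex 4.2 2.0 0.6
  endloop
 endfacet
 facet normal 0.794 -0.270 0.545
  outer loop
   vertex 2.0 3.2 4.4
   vertex 4.2 2.0 0.6
   vertex 4.4 4.2 1.4
  endloop
 endfacet
 facet normal -0.146 0.878 0.455
  outer loop
   vertex 2.0 3.2 4.4
   vertex 2.4 4.2 2.6
   vertex 0.8 3.0 4.4
  endloop
 endfacet
 facet normal 0.308 0.801 0.513
  outer loop
   vertex 2.0 3.2 4.4
   vertex 4.4 4.2 1.4
   vertex 2.4 4.2 2.6
  endloop
 endfacet
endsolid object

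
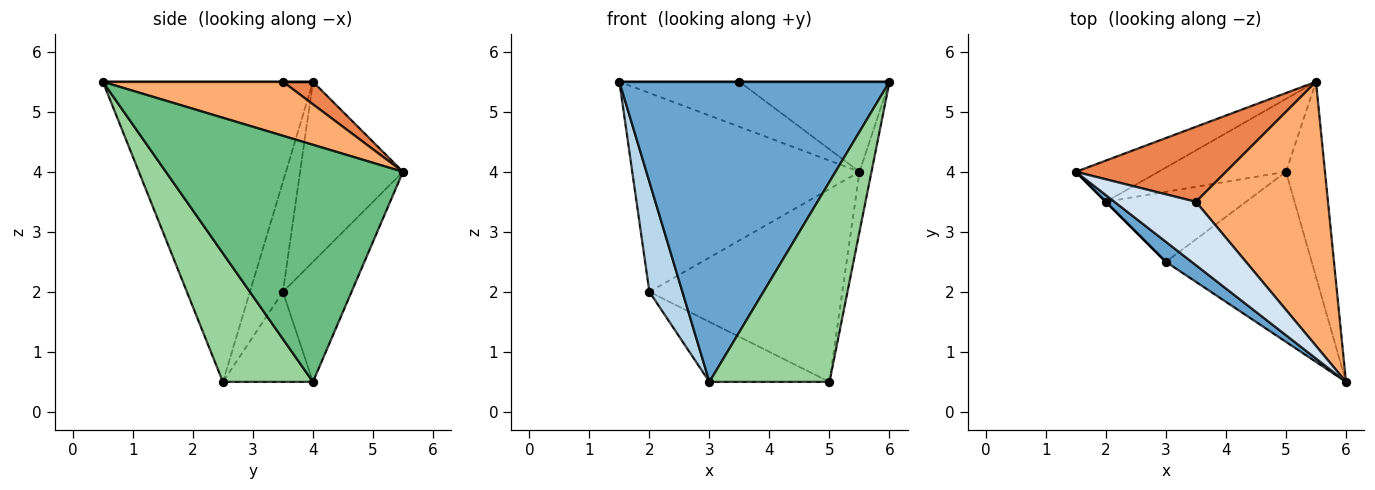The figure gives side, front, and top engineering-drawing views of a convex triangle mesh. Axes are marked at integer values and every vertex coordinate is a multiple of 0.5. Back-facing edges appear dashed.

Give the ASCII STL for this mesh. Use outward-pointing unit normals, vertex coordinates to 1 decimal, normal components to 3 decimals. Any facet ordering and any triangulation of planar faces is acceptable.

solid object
 facet normal -0.613 -0.788 0.053
  outer loop
   vertex 3.0 2.5 0.5
   vertex 6.0 0.5 5.5
   vertex 1.5 4.0 5.5
  endloop
 endfacet
 facet normal -0.405 0.895 -0.186
  outer loop
   vertex 2.0 3.5 2.0
   vertex 1.5 4.0 5.5
   vertex 5.5 5.5 4.0
  endloop
 endfacet
 facet normal -0.707 -0.707 0.000
  outer loop
   vertex 2.0 3.5 2.0
   vertex 3.0 2.5 0.5
   vertex 1.5 4.0 5.5
  endloop
 endfacet
 facet normal 0.000 0.000 1.000
  outer loop
   vertex 3.5 3.5 5.5
   vertex 1.5 4.0 5.5
   vertex 6.0 0.5 5.5
  endloop
 endfacet
 facet normal 0.128 0.510 0.850
  outer loop
   vertex 3.5 3.5 5.5
   vertex 5.5 5.5 4.0
   vertex 1.5 4.0 5.5
  endloop
 endfacet
 facet normal 0.361 0.301 0.883
  outer loop
   vertex 3.5 3.5 5.5
   vertex 6.0 0.5 5.5
   vertex 5.5 5.5 4.0
  endloop
 endfacet
 facet normal -0.316 0.888 -0.335
  outer loop
   vertex 5.0 4.0 0.5
   vertex 2.0 3.5 2.0
   vertex 5.5 5.5 4.0
  endloop
 endfacet
 facet normal -0.439 0.585 -0.682
  outer loop
   vertex 5.0 4.0 0.5
   vertex 3.0 2.5 0.5
   vertex 2.0 3.5 2.0
  endloop
 endfacet
 facet normal 0.986 0.050 -0.162
  outer loop
   vertex 5.0 4.0 0.5
   vertex 5.5 5.5 4.0
   vertex 6.0 0.5 5.5
  endloop
 endfacet
 facet normal 0.496 -0.662 -0.562
  outer loop
   vertex 5.0 4.0 0.5
   vertex 6.0 0.5 5.5
   vertex 3.0 2.5 0.5
  endloop
 endfacet
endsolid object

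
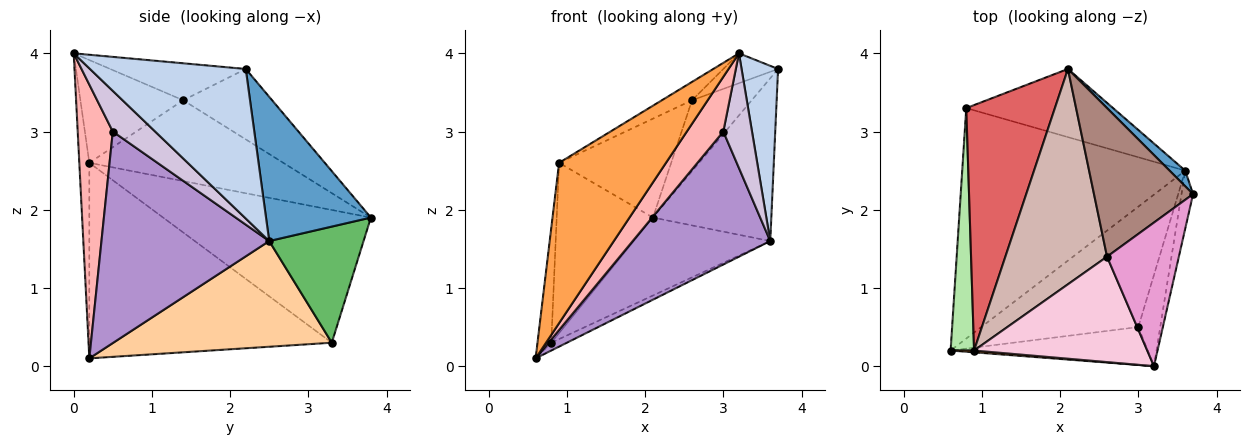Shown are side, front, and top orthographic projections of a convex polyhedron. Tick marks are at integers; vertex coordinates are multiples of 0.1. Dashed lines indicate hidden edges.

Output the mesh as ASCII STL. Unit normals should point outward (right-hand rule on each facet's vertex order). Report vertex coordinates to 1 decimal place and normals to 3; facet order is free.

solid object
 facet normal 0.661 0.747 0.072
  outer loop
   vertex 3.6 2.5 1.6
   vertex 2.1 3.8 1.9
   vertex 3.7 2.2 3.8
  endloop
 endfacet
 facet normal 0.971 -0.227 -0.075
  outer loop
   vertex 3.6 2.5 1.6
   vertex 3.7 2.2 3.8
   vertex 3.2 0.0 4.0
  endloop
 endfacet
 facet normal -0.093 -0.996 0.011
  outer loop
   vertex 0.9 0.2 2.6
   vertex 0.6 0.2 0.1
   vertex 3.2 0.0 4.0
  endloop
 endfacet
 facet normal 0.428 0.031 -0.903
  outer loop
   vertex 0.8 3.3 0.3
   vertex 3.6 2.5 1.6
   vertex 0.6 0.2 0.1
  endloop
 endfacet
 facet normal 0.462 0.668 -0.584
  outer loop
   vertex 0.8 3.3 0.3
   vertex 2.1 3.8 1.9
   vertex 3.6 2.5 1.6
  endloop
 endfacet
 facet normal -0.991 0.056 0.119
  outer loop
   vertex 0.8 3.3 0.3
   vertex 0.6 0.2 0.1
   vertex 0.9 0.2 2.6
  endloop
 endfacet
 facet normal -0.776 0.359 0.518
  outer loop
   vertex 0.8 3.3 0.3
   vertex 0.9 0.2 2.6
   vertex 2.1 3.8 1.9
  endloop
 endfacet
 facet normal 0.620 -0.645 -0.447
  outer loop
   vertex 3.0 0.5 3.0
   vertex 3.2 0.0 4.0
   vertex 0.6 0.2 0.1
  endloop
 endfacet
 facet normal 0.671 -0.550 -0.498
  outer loop
   vertex 3.0 0.5 3.0
   vertex 0.6 0.2 0.1
   vertex 3.6 2.5 1.6
  endloop
 endfacet
 facet normal 0.756 -0.512 -0.407
  outer loop
   vertex 3.0 0.5 3.0
   vertex 3.6 2.5 1.6
   vertex 3.2 0.0 4.0
  endloop
 endfacet
 facet normal -0.540 0.362 0.760
  outer loop
   vertex 2.6 1.4 3.4
   vertex 3.7 2.2 3.8
   vertex 2.1 3.8 1.9
  endloop
 endfacet
 facet normal -0.586 0.338 0.737
  outer loop
   vertex 2.6 1.4 3.4
   vertex 2.1 3.8 1.9
   vertex 0.9 0.2 2.6
  endloop
 endfacet
 facet normal -0.450 0.182 0.874
  outer loop
   vertex 2.6 1.4 3.4
   vertex 3.2 0.0 4.0
   vertex 3.7 2.2 3.8
  endloop
 endfacet
 facet normal -0.505 0.148 0.850
  outer loop
   vertex 2.6 1.4 3.4
   vertex 0.9 0.2 2.6
   vertex 3.2 0.0 4.0
  endloop
 endfacet
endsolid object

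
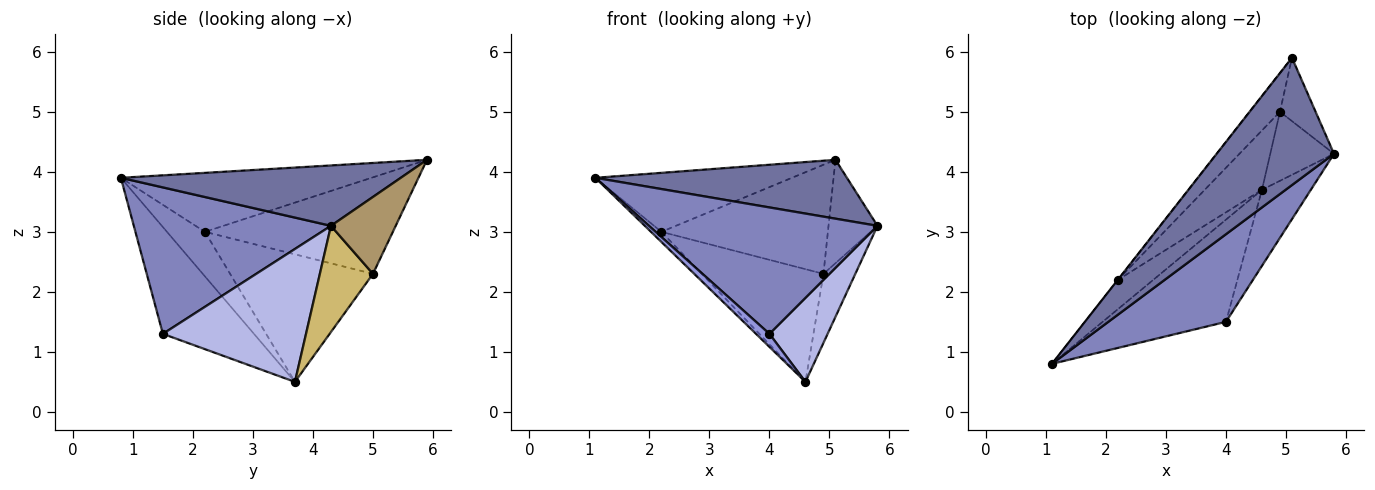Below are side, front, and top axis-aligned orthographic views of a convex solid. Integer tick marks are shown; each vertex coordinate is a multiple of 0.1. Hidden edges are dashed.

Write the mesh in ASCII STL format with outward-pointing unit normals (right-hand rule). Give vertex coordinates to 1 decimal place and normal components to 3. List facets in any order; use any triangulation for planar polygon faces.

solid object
 facet normal 0.423 -0.380 0.822
  outer loop
   vertex 5.1 5.9 4.2
   vertex 1.1 0.8 3.9
   vertex 5.8 4.3 3.1
  endloop
 endfacet
 facet normal 0.578 -0.671 0.465
  outer loop
   vertex 4.0 1.5 1.3
   vertex 5.8 4.3 3.1
   vertex 1.1 0.8 3.9
  endloop
 endfacet
 facet normal -0.652 -0.096 -0.753
  outer loop
   vertex 4.0 1.5 1.3
   vertex 1.1 0.8 3.9
   vertex 4.6 3.7 0.5
  endloop
 endfacet
 facet normal 0.877 -0.356 -0.322
  outer loop
   vertex 4.0 1.5 1.3
   vertex 4.6 3.7 0.5
   vertex 5.8 4.3 3.1
  endloop
 endfacet
 facet normal -0.787 0.617 -0.002
  outer loop
   vertex 2.2 2.2 3.0
   vertex 1.1 0.8 3.9
   vertex 5.1 5.9 4.2
  endloop
 endfacet
 facet normal -0.765 0.210 -0.609
  outer loop
   vertex 2.2 2.2 3.0
   vertex 4.6 3.7 0.5
   vertex 1.1 0.8 3.9
  endloop
 endfacet
 facet normal -0.729 0.645 -0.229
  outer loop
   vertex 4.9 5.0 2.3
   vertex 2.2 2.2 3.0
   vertex 5.1 5.9 4.2
  endloop
 endfacet
 facet normal -0.720 0.614 -0.323
  outer loop
   vertex 4.9 5.0 2.3
   vertex 4.6 3.7 0.5
   vertex 2.2 2.2 3.0
  endloop
 endfacet
 facet normal 0.748 0.566 -0.347
  outer loop
   vertex 4.9 5.0 2.3
   vertex 5.1 5.9 4.2
   vertex 5.8 4.3 3.1
  endloop
 endfacet
 facet normal 0.762 0.457 -0.457
  outer loop
   vertex 4.9 5.0 2.3
   vertex 5.8 4.3 3.1
   vertex 4.6 3.7 0.5
  endloop
 endfacet
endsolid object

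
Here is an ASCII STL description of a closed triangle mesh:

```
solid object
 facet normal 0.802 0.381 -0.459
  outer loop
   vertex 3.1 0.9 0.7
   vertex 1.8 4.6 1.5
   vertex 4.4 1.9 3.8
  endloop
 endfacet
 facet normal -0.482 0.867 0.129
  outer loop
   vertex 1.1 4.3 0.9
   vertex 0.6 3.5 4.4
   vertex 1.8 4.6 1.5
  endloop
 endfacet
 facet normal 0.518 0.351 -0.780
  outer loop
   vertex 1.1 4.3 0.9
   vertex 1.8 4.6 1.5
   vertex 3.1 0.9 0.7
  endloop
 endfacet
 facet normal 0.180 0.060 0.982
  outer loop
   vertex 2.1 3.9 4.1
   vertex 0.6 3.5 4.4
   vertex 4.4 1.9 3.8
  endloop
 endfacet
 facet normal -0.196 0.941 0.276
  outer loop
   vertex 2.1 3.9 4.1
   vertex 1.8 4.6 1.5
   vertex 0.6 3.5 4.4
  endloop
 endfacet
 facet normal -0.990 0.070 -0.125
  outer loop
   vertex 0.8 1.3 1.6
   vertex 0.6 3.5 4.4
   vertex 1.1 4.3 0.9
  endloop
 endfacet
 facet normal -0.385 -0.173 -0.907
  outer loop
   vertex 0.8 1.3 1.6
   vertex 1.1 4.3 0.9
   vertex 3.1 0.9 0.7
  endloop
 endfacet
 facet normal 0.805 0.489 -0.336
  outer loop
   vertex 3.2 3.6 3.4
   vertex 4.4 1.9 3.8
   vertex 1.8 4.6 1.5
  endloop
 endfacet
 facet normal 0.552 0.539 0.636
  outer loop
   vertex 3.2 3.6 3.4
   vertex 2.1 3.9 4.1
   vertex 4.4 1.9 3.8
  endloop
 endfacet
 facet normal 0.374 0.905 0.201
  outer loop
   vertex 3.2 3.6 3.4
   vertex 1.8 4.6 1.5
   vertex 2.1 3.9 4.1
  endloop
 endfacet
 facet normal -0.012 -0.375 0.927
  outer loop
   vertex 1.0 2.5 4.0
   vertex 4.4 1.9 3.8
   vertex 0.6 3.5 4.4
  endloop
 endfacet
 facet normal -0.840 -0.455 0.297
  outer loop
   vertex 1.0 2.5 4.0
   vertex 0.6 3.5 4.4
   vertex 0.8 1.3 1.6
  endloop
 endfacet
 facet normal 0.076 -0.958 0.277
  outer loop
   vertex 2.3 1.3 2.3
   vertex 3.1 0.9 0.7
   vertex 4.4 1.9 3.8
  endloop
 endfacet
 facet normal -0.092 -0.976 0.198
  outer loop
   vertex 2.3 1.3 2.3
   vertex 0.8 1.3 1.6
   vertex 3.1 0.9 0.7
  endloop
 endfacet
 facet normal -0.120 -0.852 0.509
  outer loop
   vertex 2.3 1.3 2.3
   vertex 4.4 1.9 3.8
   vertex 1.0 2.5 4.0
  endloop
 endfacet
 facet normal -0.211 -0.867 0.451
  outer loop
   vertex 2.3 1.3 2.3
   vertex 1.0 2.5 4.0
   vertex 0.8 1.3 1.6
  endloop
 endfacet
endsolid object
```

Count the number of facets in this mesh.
16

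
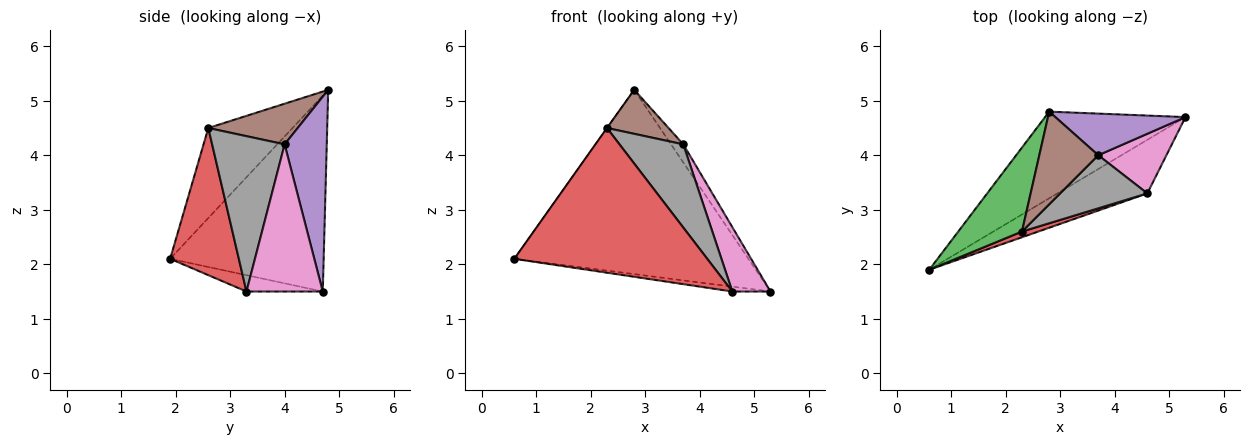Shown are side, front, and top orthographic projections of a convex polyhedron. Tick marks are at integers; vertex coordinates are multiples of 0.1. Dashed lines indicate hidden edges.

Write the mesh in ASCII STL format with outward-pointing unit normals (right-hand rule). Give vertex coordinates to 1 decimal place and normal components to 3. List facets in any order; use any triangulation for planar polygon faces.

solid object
 facet normal -0.510 0.778 -0.366
  outer loop
   vertex 2.8 4.8 5.2
   vertex 5.3 4.7 1.5
   vertex 0.6 1.9 2.1
  endloop
 endfacet
 facet normal -0.178 0.089 -0.980
  outer loop
   vertex 4.6 3.3 1.5
   vertex 0.6 1.9 2.1
   vertex 5.3 4.7 1.5
  endloop
 endfacet
 facet normal -0.816 0.002 0.578
  outer loop
   vertex 2.3 2.6 4.5
   vertex 2.8 4.8 5.2
   vertex 0.6 1.9 2.1
  endloop
 endfacet
 facet normal 0.335 -0.941 0.037
  outer loop
   vertex 2.3 2.6 4.5
   vertex 0.6 1.9 2.1
   vertex 4.6 3.3 1.5
  endloop
 endfacet
 facet normal 0.808 0.235 0.540
  outer loop
   vertex 3.7 4.0 4.2
   vertex 5.3 4.7 1.5
   vertex 2.8 4.8 5.2
  endloop
 endfacet
 facet normal 0.528 -0.364 0.767
  outer loop
   vertex 3.7 4.0 4.2
   vertex 2.8 4.8 5.2
   vertex 2.3 2.6 4.5
  endloop
 endfacet
 facet normal 0.826 -0.413 0.383
  outer loop
   vertex 3.7 4.0 4.2
   vertex 4.6 3.3 1.5
   vertex 5.3 4.7 1.5
  endloop
 endfacet
 facet normal 0.692 -0.609 0.388
  outer loop
   vertex 3.7 4.0 4.2
   vertex 2.3 2.6 4.5
   vertex 4.6 3.3 1.5
  endloop
 endfacet
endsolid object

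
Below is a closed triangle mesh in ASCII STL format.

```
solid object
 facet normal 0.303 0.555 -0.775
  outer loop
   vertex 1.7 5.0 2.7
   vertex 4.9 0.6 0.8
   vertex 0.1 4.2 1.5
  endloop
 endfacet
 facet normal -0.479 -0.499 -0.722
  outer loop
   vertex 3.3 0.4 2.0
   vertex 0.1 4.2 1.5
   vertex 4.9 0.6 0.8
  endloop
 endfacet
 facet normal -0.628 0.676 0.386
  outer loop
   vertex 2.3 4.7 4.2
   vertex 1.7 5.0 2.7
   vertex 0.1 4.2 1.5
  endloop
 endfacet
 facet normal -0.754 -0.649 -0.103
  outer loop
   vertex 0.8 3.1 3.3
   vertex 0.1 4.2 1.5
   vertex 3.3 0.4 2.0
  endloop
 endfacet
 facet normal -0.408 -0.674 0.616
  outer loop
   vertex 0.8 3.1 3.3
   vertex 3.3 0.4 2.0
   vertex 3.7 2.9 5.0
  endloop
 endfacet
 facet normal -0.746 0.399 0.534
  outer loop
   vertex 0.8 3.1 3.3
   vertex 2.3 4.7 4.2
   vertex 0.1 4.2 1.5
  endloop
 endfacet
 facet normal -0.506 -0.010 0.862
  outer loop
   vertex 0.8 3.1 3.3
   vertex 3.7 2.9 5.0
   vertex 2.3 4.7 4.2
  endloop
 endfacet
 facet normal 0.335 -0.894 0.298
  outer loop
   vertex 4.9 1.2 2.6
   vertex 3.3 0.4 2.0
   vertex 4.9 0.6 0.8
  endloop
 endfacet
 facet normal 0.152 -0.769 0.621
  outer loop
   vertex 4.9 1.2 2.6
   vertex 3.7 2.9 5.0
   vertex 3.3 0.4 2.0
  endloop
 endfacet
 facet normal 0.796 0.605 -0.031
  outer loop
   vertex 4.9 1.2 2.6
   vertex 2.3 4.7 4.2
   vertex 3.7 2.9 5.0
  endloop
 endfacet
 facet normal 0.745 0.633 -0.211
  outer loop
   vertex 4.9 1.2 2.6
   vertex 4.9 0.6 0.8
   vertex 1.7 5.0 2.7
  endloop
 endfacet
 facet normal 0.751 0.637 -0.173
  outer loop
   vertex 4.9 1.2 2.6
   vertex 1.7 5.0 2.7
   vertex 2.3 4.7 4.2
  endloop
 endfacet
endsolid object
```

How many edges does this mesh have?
18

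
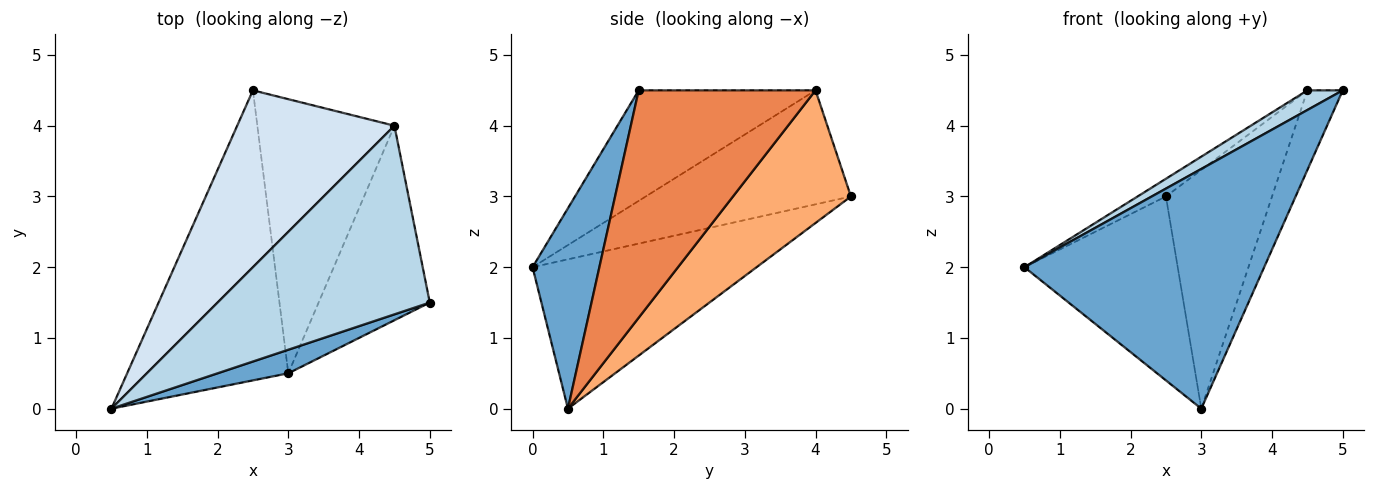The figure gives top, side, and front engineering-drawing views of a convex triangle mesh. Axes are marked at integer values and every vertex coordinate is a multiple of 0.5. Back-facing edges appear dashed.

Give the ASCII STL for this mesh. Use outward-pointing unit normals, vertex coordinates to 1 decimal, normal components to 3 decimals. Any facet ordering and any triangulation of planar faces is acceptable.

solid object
 facet normal 0.267 -0.959 0.094
  outer loop
   vertex 3.0 0.5 0.0
   vertex 5.0 1.5 4.5
   vertex 0.5 0.0 2.0
  endloop
 endfacet
 facet normal -0.616 0.422 -0.665
  outer loop
   vertex 3.0 0.5 0.0
   vertex 0.5 0.0 2.0
   vertex 2.5 4.5 3.0
  endloop
 endfacet
 facet normal -0.460 -0.092 0.883
  outer loop
   vertex 4.5 4.0 4.5
   vertex 0.5 0.0 2.0
   vertex 5.0 1.5 4.5
  endloop
 endfacet
 facet normal -0.585 0.081 0.807
  outer loop
   vertex 4.5 4.0 4.5
   vertex 2.5 4.5 3.0
   vertex 0.5 0.0 2.0
  endloop
 endfacet
 facet normal 0.884 0.177 -0.432
  outer loop
   vertex 4.5 4.0 4.5
   vertex 5.0 1.5 4.5
   vertex 3.0 0.5 0.0
  endloop
 endfacet
 facet normal 0.589 0.531 -0.609
  outer loop
   vertex 4.5 4.0 4.5
   vertex 3.0 0.5 0.0
   vertex 2.5 4.5 3.0
  endloop
 endfacet
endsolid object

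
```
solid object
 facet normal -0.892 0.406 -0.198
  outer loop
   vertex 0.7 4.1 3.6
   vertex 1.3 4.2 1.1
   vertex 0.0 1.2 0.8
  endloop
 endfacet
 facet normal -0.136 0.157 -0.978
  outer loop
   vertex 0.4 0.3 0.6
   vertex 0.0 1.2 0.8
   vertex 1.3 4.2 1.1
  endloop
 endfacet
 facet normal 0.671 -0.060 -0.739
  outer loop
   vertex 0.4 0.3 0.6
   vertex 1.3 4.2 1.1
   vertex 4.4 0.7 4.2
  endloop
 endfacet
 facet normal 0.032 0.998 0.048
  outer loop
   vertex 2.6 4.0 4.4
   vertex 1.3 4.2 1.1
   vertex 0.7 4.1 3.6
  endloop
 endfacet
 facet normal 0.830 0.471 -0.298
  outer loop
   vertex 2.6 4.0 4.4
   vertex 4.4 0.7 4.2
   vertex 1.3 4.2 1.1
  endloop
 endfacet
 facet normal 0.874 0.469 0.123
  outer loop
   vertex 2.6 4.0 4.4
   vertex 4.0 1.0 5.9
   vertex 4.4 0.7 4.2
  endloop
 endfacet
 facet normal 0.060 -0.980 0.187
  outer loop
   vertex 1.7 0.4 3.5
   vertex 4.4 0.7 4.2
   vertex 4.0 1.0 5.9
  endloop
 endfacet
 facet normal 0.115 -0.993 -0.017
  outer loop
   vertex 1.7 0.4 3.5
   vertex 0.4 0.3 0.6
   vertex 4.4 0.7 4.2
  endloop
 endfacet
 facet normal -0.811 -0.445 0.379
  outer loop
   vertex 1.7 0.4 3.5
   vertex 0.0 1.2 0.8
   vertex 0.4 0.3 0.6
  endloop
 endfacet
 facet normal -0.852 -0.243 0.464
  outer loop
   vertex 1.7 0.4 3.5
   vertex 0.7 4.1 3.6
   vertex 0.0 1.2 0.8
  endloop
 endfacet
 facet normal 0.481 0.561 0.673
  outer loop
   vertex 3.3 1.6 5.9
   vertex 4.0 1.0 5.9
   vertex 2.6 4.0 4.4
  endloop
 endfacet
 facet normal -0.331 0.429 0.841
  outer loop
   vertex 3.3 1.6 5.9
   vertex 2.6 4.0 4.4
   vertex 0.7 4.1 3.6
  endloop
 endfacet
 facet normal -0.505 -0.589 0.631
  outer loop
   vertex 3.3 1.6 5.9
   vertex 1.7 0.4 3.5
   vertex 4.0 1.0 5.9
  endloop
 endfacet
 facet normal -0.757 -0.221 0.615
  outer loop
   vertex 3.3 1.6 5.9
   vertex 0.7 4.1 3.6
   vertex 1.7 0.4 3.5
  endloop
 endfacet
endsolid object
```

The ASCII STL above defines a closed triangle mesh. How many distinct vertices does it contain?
9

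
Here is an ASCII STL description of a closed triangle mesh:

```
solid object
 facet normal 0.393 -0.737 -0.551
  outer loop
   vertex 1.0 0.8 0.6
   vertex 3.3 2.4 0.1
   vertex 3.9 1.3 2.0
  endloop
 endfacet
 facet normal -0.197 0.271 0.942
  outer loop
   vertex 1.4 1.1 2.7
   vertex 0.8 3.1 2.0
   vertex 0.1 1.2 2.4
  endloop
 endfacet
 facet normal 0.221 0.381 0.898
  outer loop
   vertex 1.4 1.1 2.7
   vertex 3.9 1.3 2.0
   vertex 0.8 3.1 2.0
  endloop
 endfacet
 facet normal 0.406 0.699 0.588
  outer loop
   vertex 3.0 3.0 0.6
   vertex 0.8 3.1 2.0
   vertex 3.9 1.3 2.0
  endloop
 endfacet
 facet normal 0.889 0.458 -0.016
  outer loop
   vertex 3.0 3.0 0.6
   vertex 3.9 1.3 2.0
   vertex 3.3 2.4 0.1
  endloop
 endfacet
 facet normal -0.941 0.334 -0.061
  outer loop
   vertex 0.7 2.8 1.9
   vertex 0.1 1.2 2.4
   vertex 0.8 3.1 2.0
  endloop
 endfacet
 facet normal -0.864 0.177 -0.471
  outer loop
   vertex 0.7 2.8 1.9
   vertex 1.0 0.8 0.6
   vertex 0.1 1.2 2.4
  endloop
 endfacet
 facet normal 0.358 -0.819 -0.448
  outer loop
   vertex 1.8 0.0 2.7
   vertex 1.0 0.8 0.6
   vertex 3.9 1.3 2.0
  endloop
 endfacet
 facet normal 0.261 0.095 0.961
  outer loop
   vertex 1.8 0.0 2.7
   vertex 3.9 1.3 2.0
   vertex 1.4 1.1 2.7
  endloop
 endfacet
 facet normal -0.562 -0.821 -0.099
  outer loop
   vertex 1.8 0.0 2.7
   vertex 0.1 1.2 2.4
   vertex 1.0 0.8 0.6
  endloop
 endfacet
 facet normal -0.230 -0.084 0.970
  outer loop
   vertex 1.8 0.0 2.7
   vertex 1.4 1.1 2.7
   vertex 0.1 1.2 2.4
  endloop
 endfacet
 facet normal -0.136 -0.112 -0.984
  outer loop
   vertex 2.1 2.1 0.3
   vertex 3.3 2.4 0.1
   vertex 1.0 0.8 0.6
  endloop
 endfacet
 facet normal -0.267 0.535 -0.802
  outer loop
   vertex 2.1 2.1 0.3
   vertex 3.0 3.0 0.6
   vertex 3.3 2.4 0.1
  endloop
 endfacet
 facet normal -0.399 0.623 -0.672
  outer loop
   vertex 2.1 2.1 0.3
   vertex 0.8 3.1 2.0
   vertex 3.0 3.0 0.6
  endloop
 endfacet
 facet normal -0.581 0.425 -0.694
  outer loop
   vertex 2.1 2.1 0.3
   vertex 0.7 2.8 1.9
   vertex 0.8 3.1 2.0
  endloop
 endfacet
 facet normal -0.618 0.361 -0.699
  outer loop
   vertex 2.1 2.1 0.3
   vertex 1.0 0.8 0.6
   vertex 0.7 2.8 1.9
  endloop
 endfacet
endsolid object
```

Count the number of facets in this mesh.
16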